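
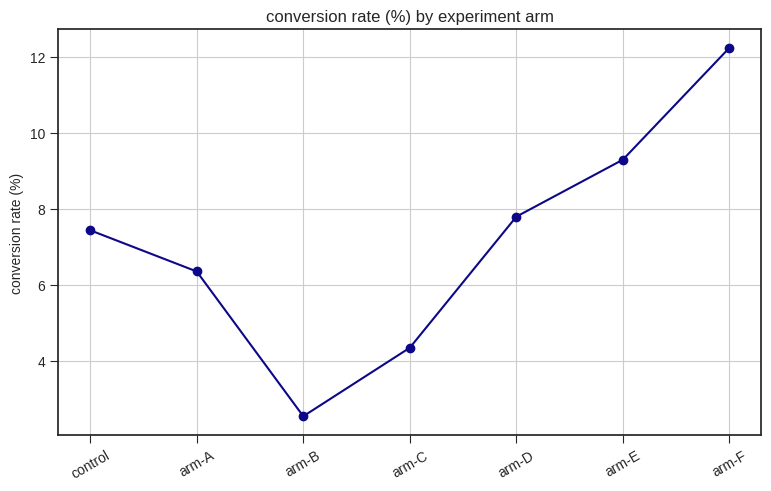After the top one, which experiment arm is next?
Top 3: arm-F ≈ 12, arm-E ≈ 9, arm-D ≈ 8.

arm-E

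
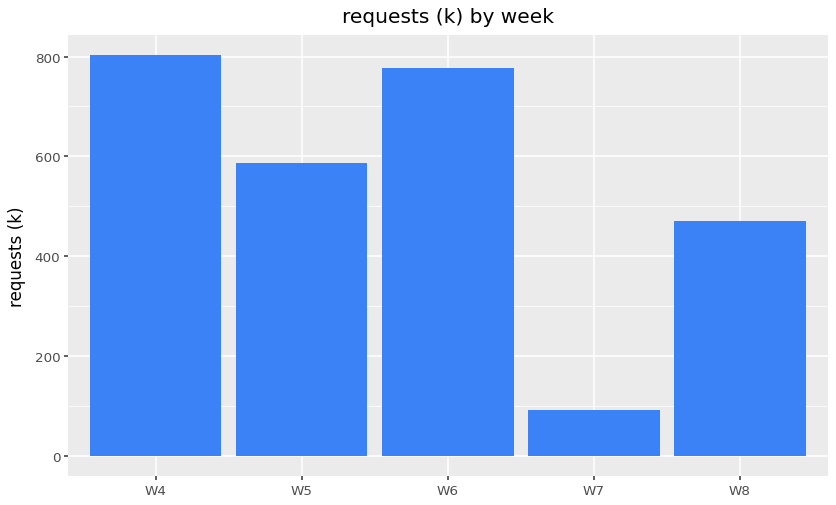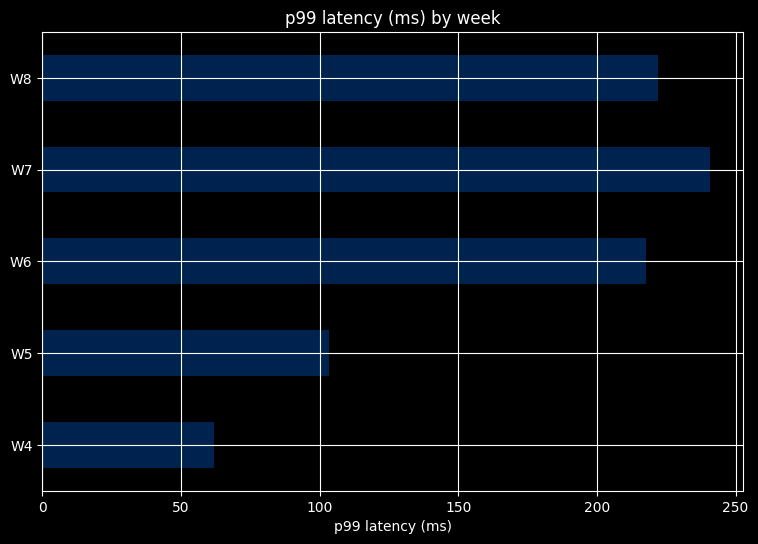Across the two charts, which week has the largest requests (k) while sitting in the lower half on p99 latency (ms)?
W4

Chart 2 median p99 latency (ms) ≈ 225; below-median weeks: W4, W5. Among those, W4 has the highest requests (k) (≈ 800).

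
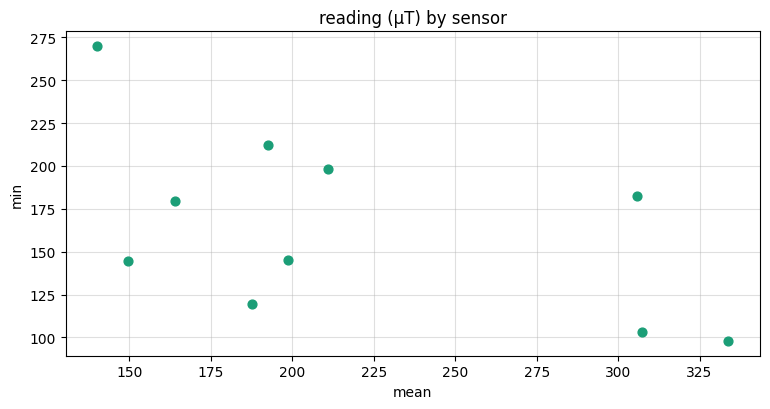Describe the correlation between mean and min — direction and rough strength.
negative, moderate

Points are negatively correlated; moderate (|r| ≈ 0.6).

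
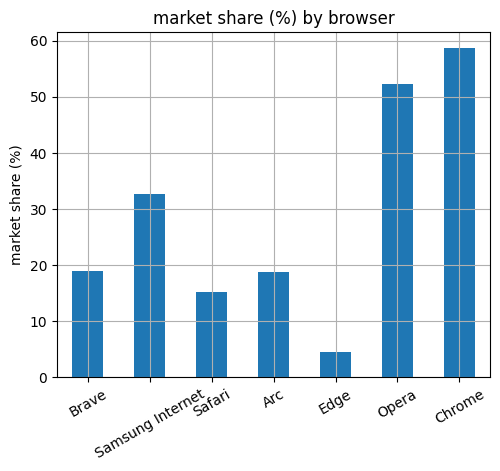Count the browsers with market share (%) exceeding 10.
Above 10: Brave, Samsung Internet, Safari, Arc, Opera, Chrome.

6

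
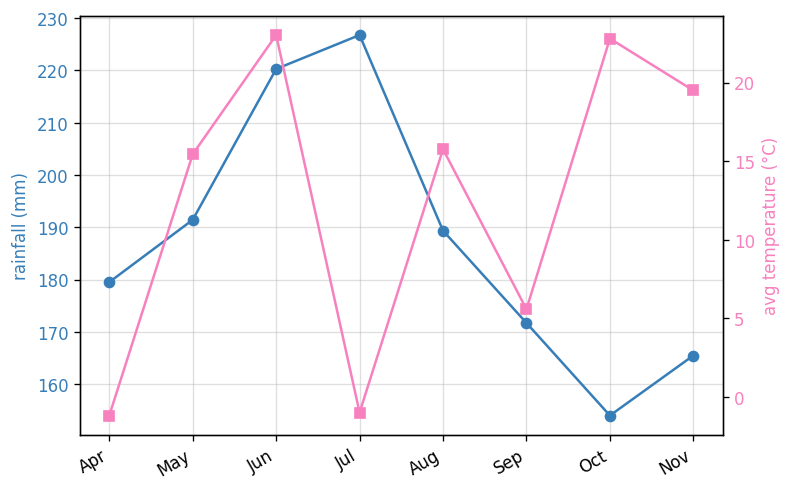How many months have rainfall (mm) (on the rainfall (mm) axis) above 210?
Above 210: Jun, Jul.

2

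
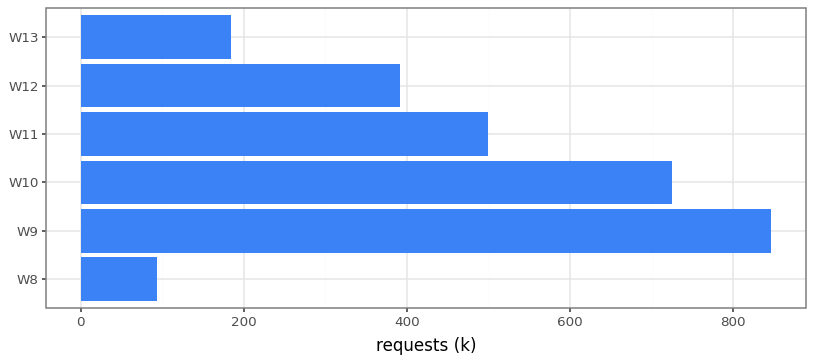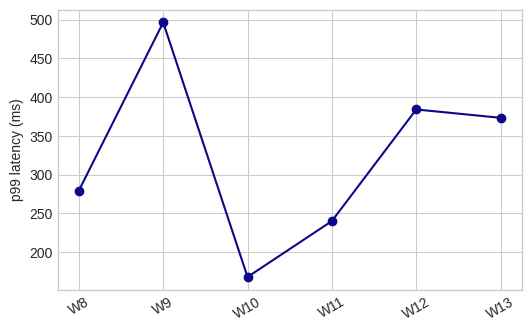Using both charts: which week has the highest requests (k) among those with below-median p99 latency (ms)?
W10

Chart 2 median p99 latency (ms) ≈ 350; below-median weeks: W8, W10, W11. Among those, W10 has the highest requests (k) (≈ 700).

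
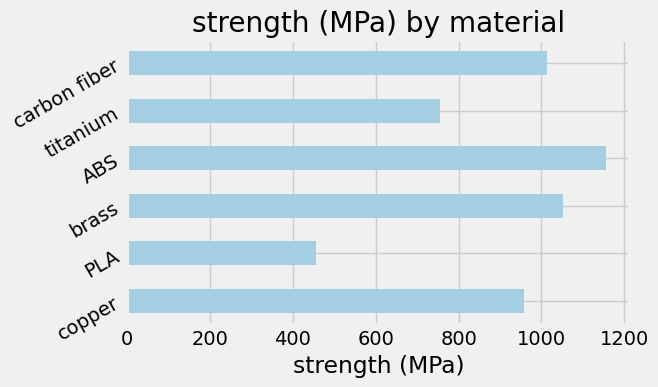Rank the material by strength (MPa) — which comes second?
Top 3: ABS ≈ 1200, brass ≈ 1100, carbon fiber ≈ 1000.

brass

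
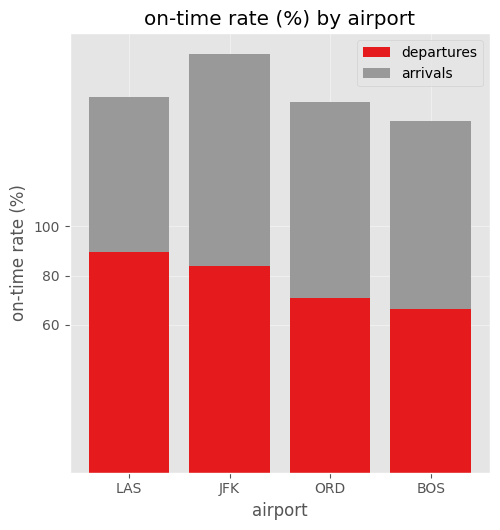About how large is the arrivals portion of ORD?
≈ 80

arrivals top ≈ 160, bottom ≈ 80; segment ≈ 80.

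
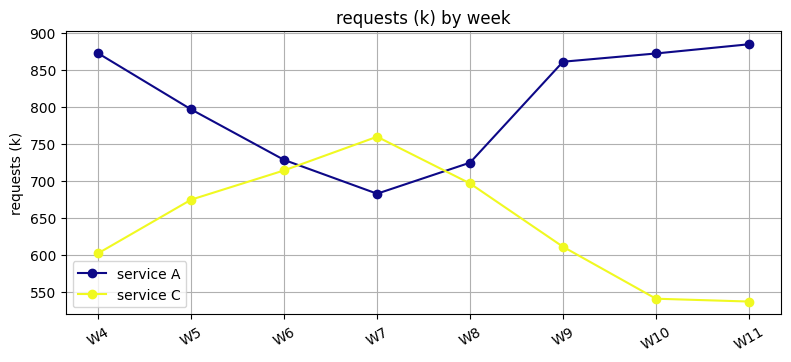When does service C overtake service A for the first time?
W7

W6: service C ≈ 700 vs service A ≈ 750 (not yet); W7: service C ≈ 750 vs service A ≈ 700 (first crossover).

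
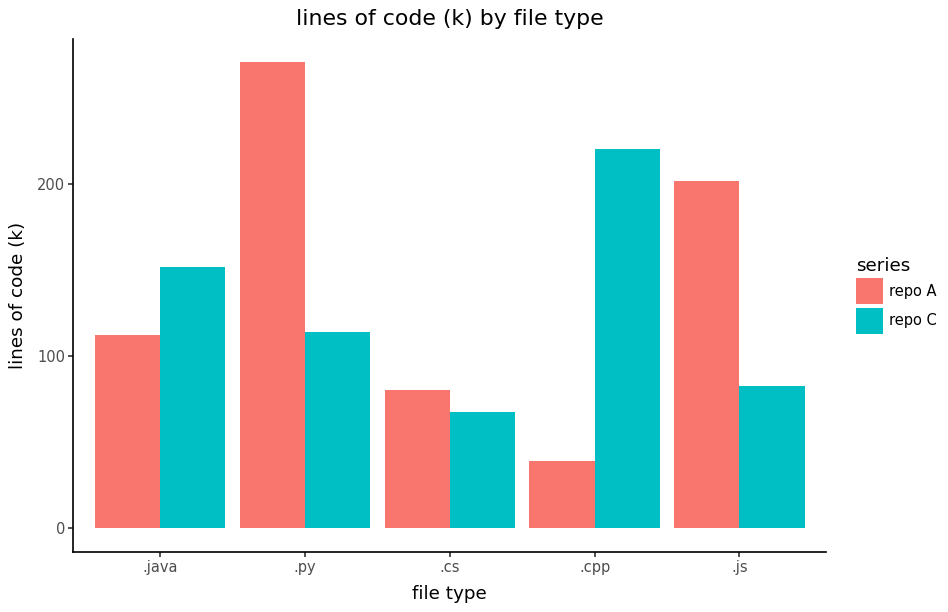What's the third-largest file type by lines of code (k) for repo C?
.py

Top 4 for repo C: .cpp ≈ 225, .java ≈ 150, .py ≈ 125, .js ≈ 75.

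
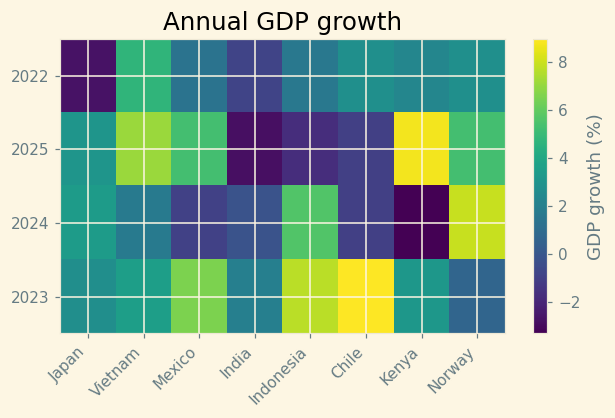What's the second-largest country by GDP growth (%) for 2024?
Indonesia

Top 3 for 2024: Norway ≈ 8, Indonesia ≈ 6, Japan ≈ 4.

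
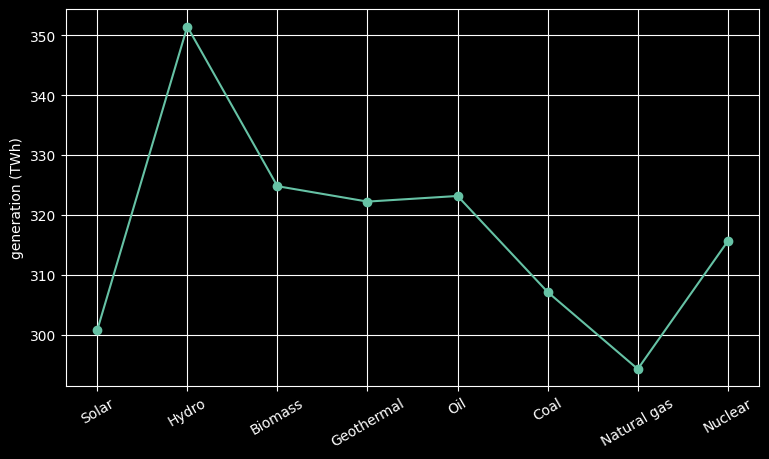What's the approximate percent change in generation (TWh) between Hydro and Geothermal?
Hydro ≈ 350, Geothermal ≈ 320; (320 − 350) / 350 ≈ -8.6%.

≈ -8.6%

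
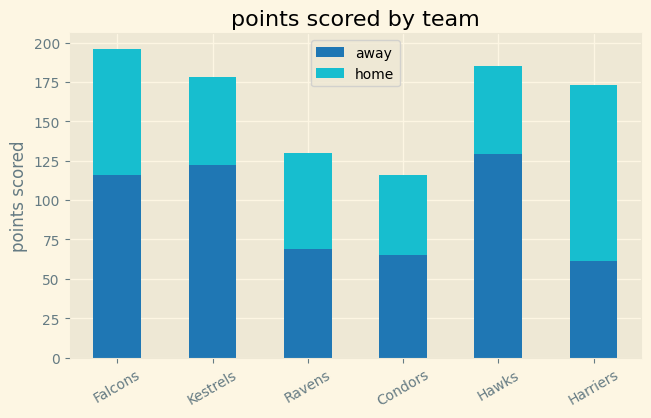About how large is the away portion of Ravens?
≈ 60

away top ≈ 60, bottom ≈ 0; segment ≈ 60.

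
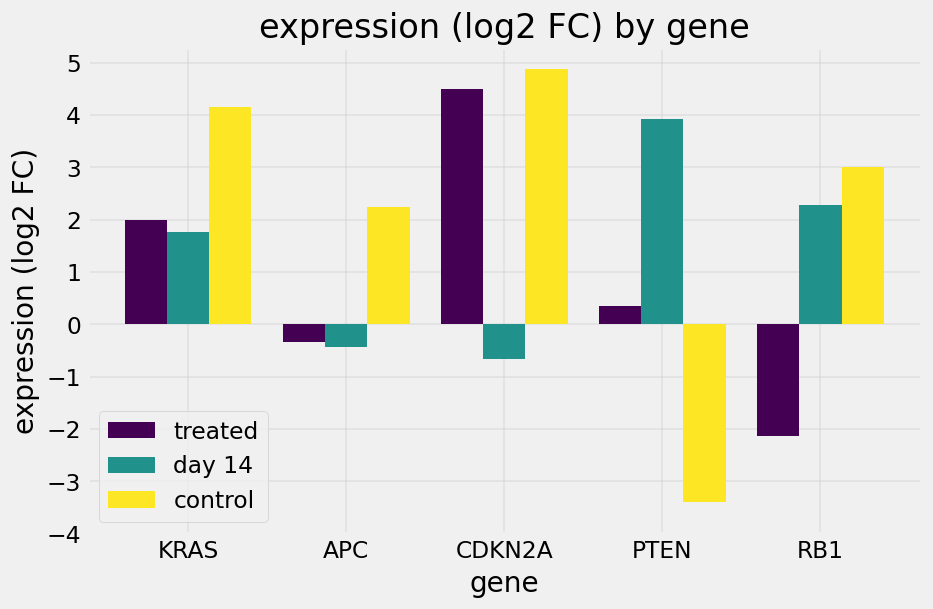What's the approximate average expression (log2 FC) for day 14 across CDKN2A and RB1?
≈ 0

(-1 + 2) / 2 ≈ 0.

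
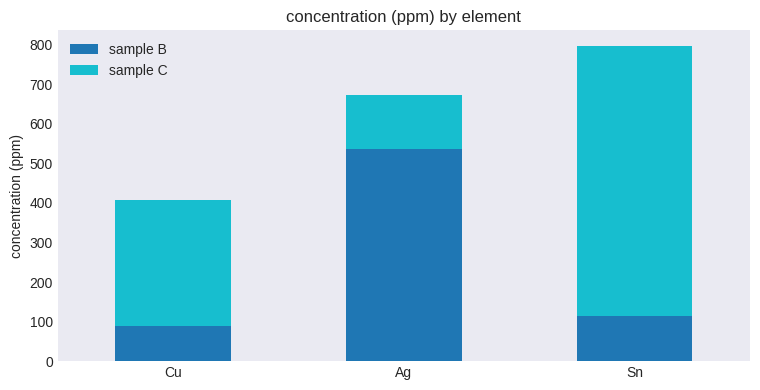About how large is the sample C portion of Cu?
≈ 300

sample C top ≈ 400, bottom ≈ 100; segment ≈ 300.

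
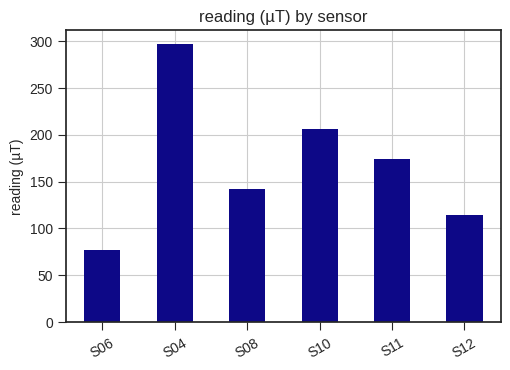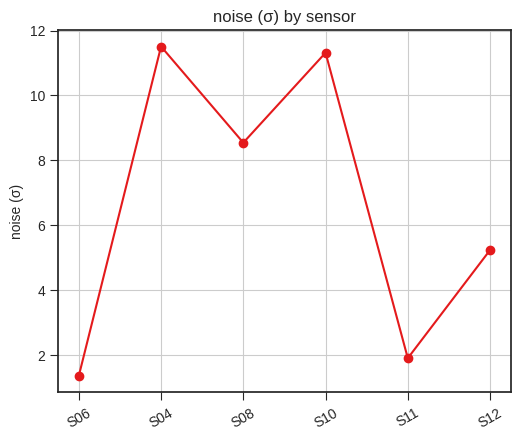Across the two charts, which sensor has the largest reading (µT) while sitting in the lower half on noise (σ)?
Chart 2 median noise (σ) ≈ 6; below-median sensors: S06, S11, S12. Among those, S11 has the highest reading (µT) (≈ 150).

S11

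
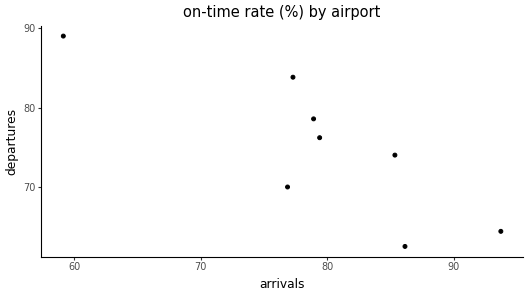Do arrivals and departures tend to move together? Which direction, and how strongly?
Points are negatively correlated; strong (|r| ≈ 0.8).

negative, strong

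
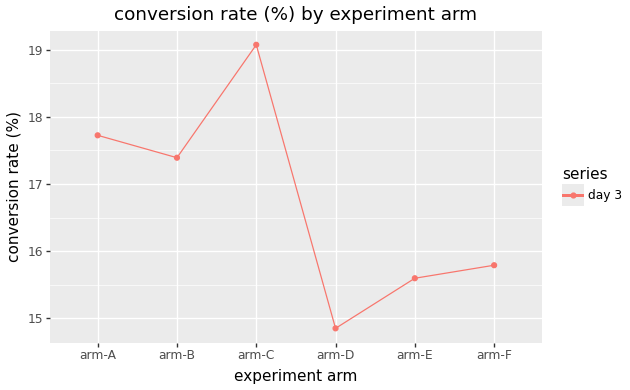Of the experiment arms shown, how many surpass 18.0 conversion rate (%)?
Above 18.0: arm-C.

1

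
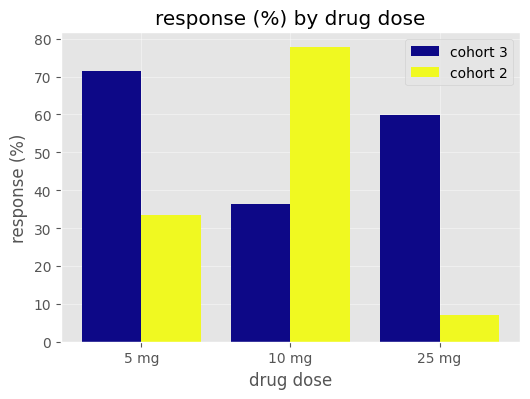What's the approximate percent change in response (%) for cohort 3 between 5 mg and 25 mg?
≈ -14.3%

5 mg ≈ 70, 25 mg ≈ 60; (60 − 70) / 70 ≈ -14.3%.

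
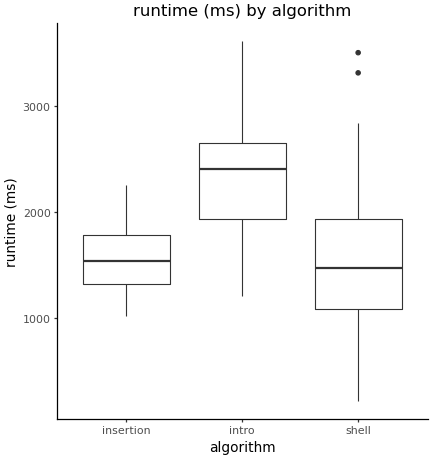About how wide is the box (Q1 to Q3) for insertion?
≈ 500

Q3 ≈ 1800, Q1 ≈ 1300; IQR ≈ 500.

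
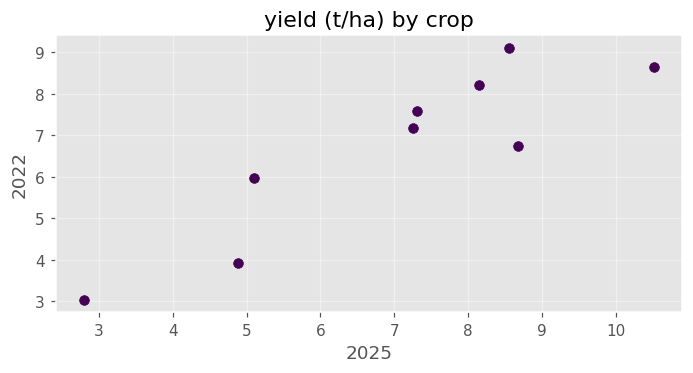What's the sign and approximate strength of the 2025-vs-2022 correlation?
Points are positively correlated; strong (|r| ≈ 0.9).

positive, strong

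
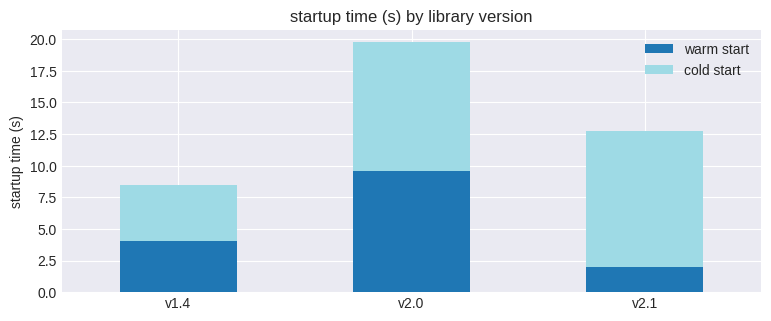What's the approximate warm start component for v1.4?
≈ 4

warm start top ≈ 4, bottom ≈ 0; segment ≈ 4.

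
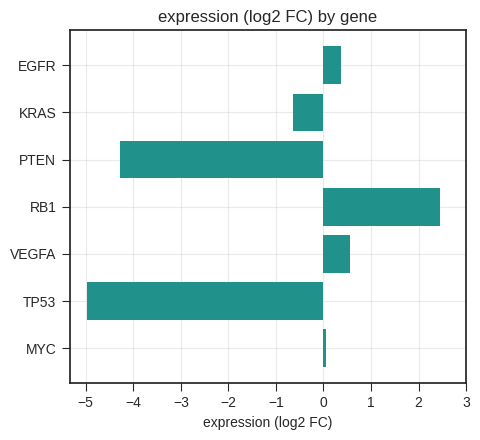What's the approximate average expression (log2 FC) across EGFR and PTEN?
≈ -2

(0 + -4) / 2 ≈ -2.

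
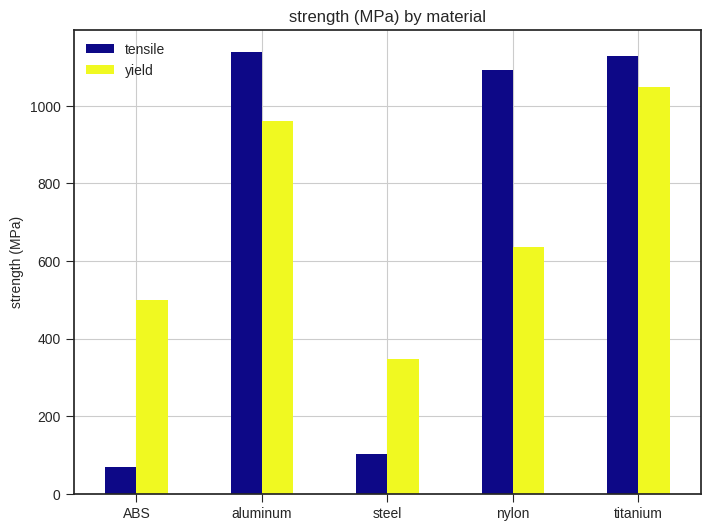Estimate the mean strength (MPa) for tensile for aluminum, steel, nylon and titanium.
≈ 850

(1100 + 100 + 1100 + 1100) / 4 ≈ 850.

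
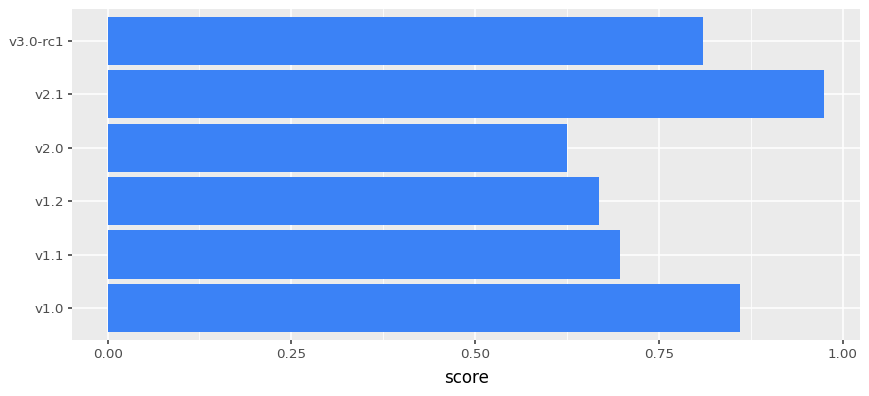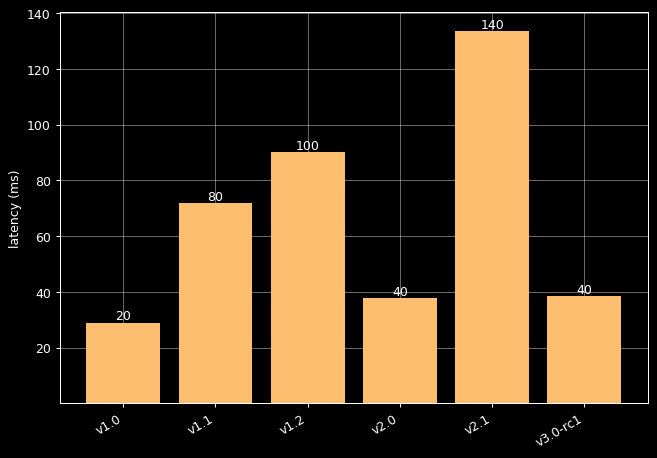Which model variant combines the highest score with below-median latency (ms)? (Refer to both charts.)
v1.0

Chart 2 median latency (ms) ≈ 60; below-median model variants: v1.0, v2.0, v3.0-rc1. Among those, v1.0 has the highest score (≈ 0.9).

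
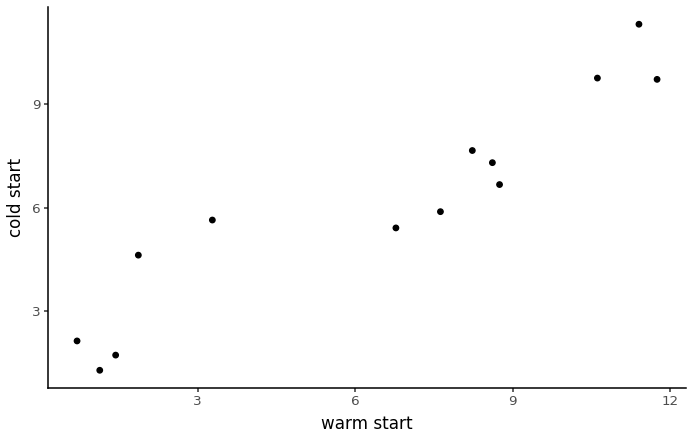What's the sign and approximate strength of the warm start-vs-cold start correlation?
Points are positively correlated; strong (|r| ≈ 0.9).

positive, strong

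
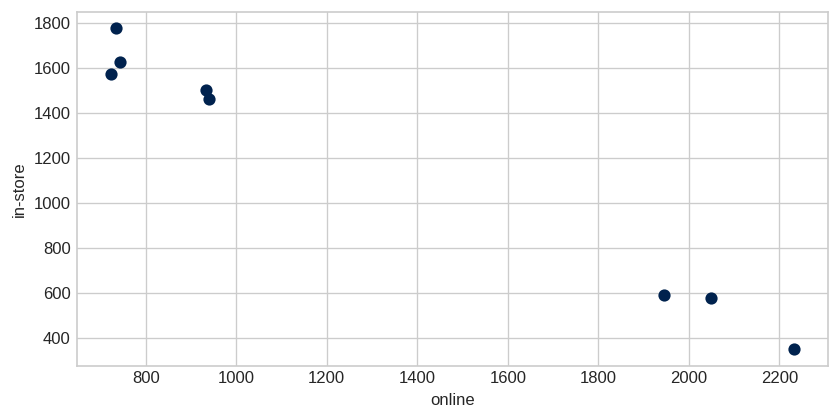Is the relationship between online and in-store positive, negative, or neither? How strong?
negative, strong

Points are negatively correlated; strong (|r| ≈ 1.0).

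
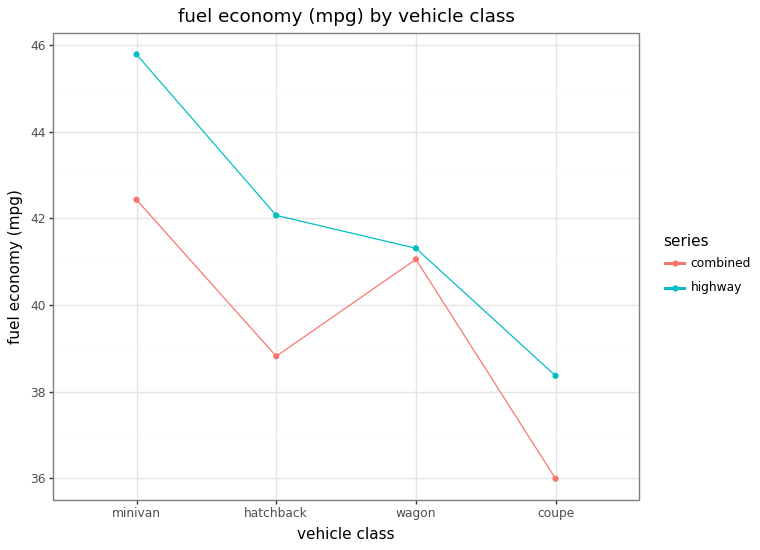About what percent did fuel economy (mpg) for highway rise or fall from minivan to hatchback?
minivan ≈ 46, hatchback ≈ 42; (42 − 46) / 46 ≈ -8.7%.

≈ -8.7%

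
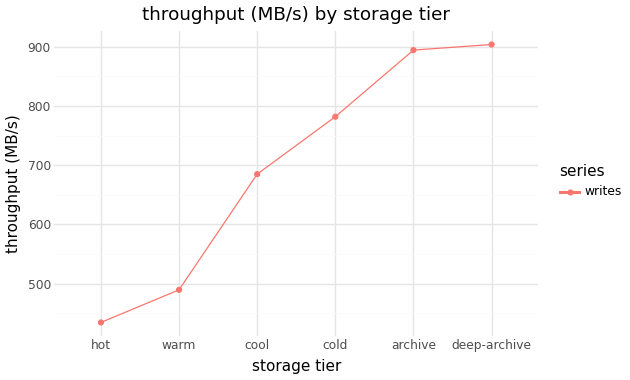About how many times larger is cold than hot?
cold ≈ 800, hot ≈ 450; 800/450 ≈ 1.78.

≈ 1.78×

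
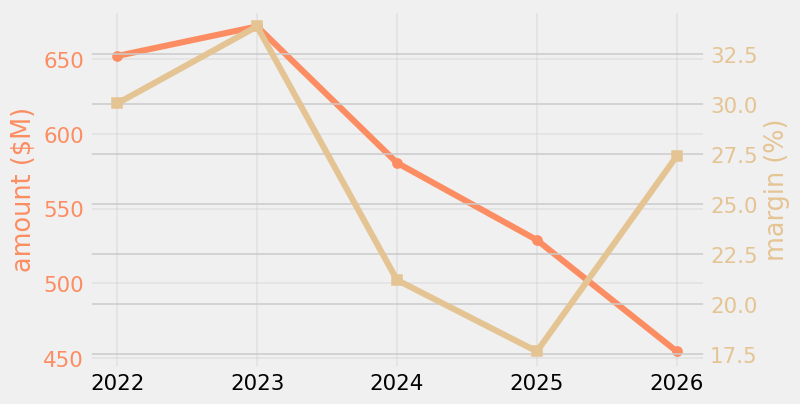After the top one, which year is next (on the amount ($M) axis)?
Top 3 (on the amount ($M) axis): 2023 ≈ 680, 2022 ≈ 660, 2024 ≈ 580.

2022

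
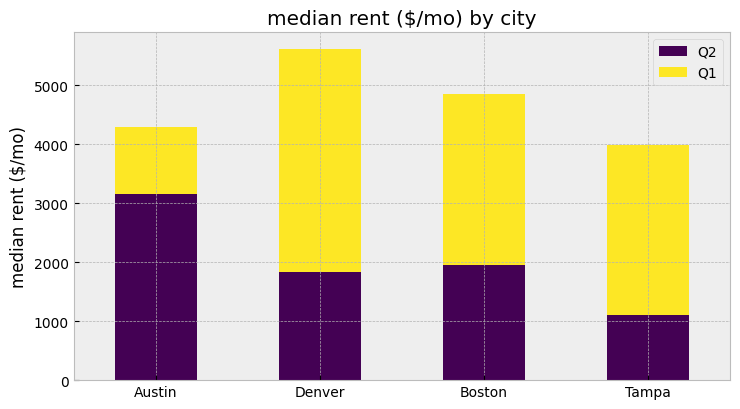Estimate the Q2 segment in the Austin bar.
≈ 3000

Q2 top ≈ 3000, bottom ≈ 0; segment ≈ 3000.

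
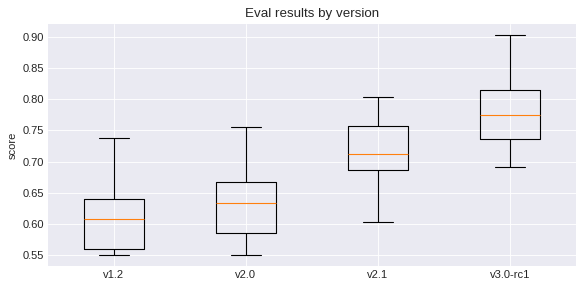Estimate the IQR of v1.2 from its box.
Q3 ≈ 0.64, Q1 ≈ 0.56; IQR ≈ 0.08.

≈ 0.08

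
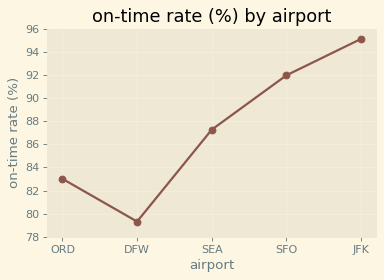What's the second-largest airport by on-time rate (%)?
SFO

Top 3: JFK ≈ 96, SFO ≈ 92, SEA ≈ 88.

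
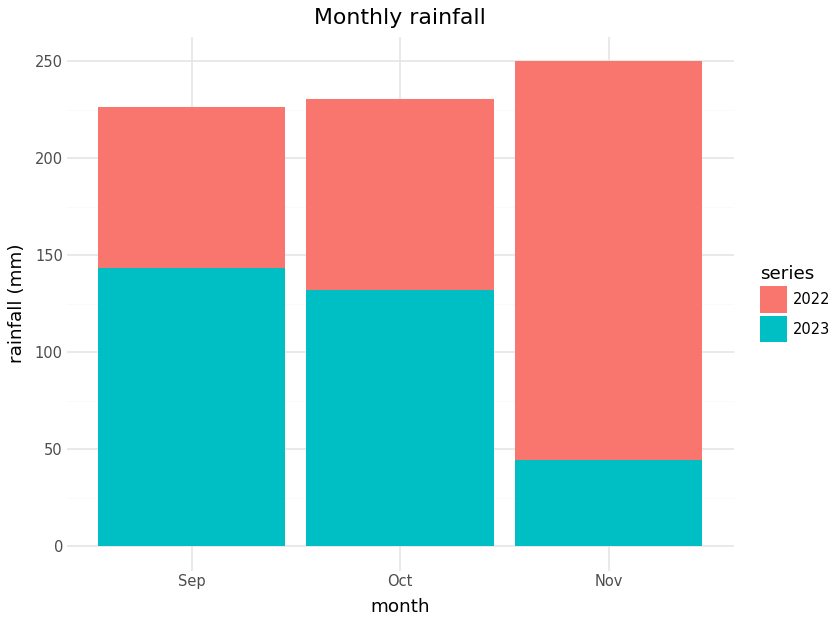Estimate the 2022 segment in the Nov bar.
2022 top ≈ 250, bottom ≈ 50; segment ≈ 200.

≈ 200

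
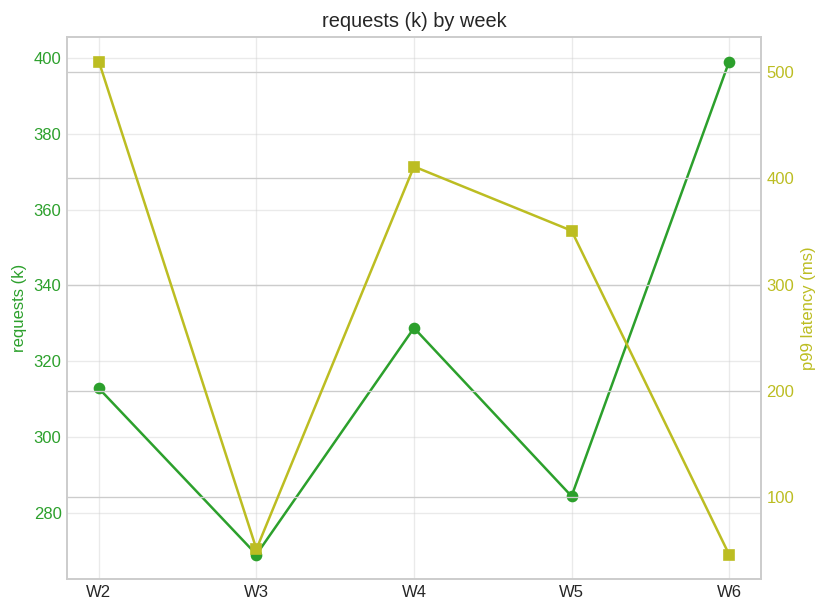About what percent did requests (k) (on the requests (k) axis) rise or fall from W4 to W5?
W4 ≈ 320, W5 ≈ 280; (280 − 320) / 320 ≈ -12.5%.

≈ -12.5%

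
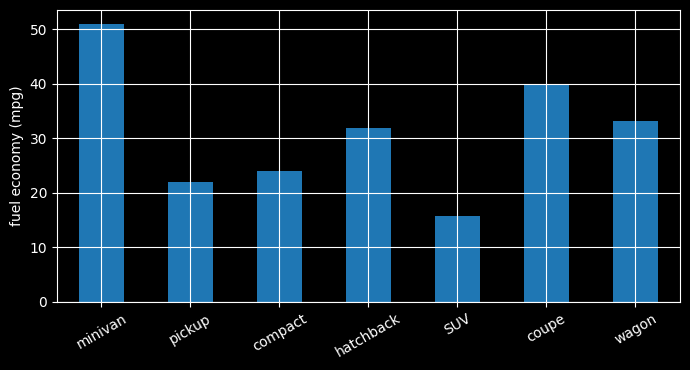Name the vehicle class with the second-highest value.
Top 3: minivan ≈ 50, coupe ≈ 40, wagon ≈ 35.

coupe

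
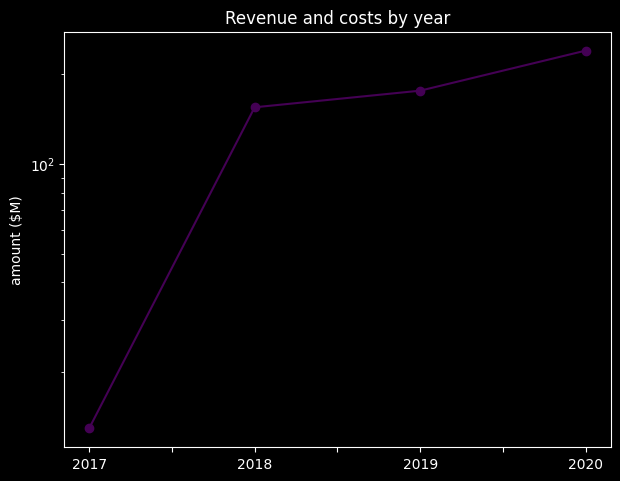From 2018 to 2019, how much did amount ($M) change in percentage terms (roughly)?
2018 ≈ 160, 2019 ≈ 180; (180 − 160) / 160 ≈ +12.5%.

≈ +12.5%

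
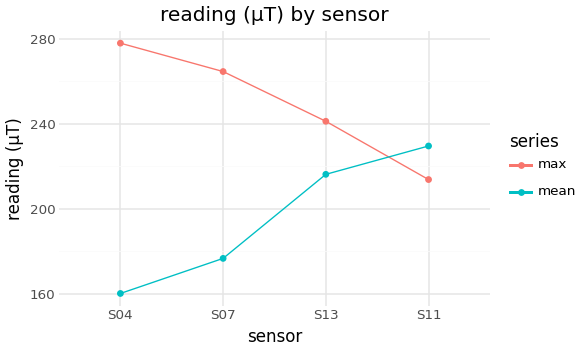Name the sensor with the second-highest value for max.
Top 3 for max: S04 ≈ 280, S07 ≈ 260, S13 ≈ 240.

S07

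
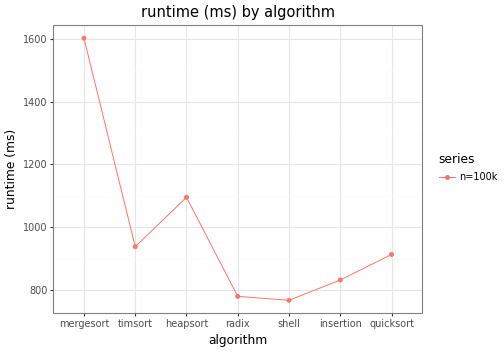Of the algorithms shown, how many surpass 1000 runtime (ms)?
Above 1000: mergesort, heapsort.

2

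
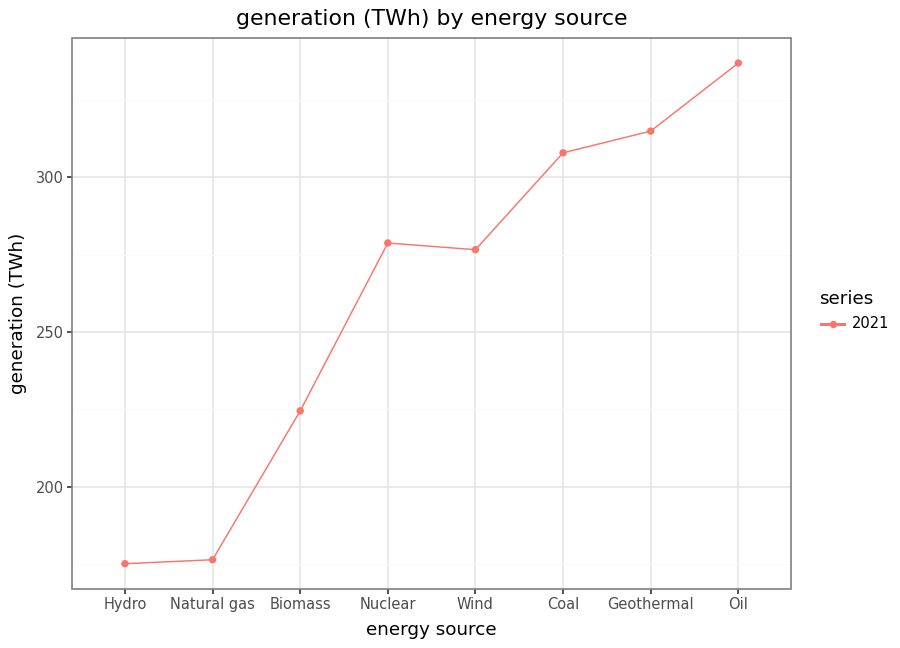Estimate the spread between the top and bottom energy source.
≈ 160

Max Oil ≈ 340, min Hydro ≈ 180; range ≈ 160.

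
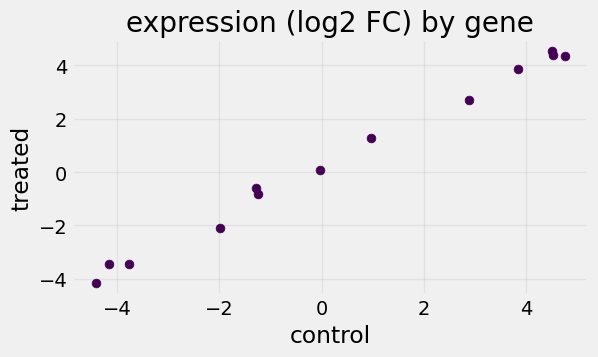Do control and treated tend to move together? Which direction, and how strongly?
Points are positively correlated; strong (|r| ≈ 1.0).

positive, strong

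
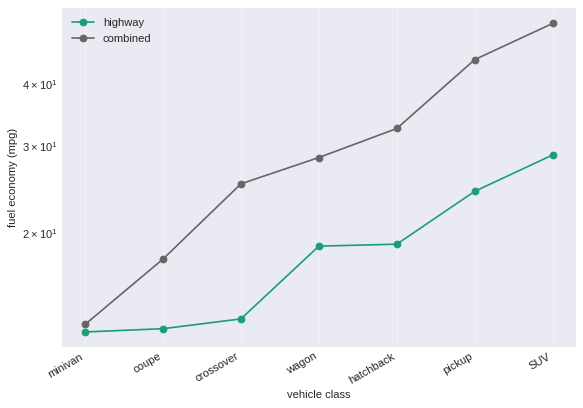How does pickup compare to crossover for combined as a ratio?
pickup ≈ 45, crossover ≈ 25; 45/25 ≈ 1.8.

≈ 1.8×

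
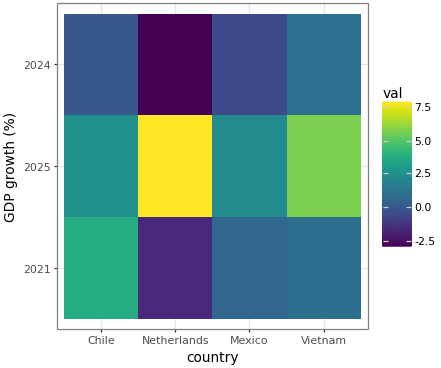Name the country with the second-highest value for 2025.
Top 3 for 2025: Netherlands ≈ 8, Vietnam ≈ 6, Chile ≈ 2.

Vietnam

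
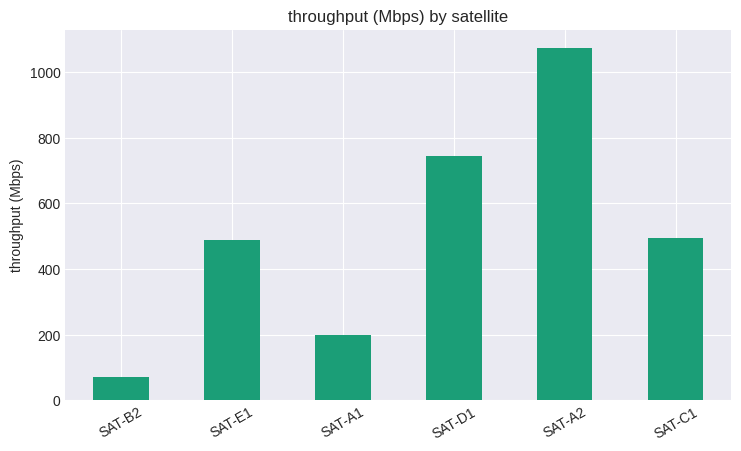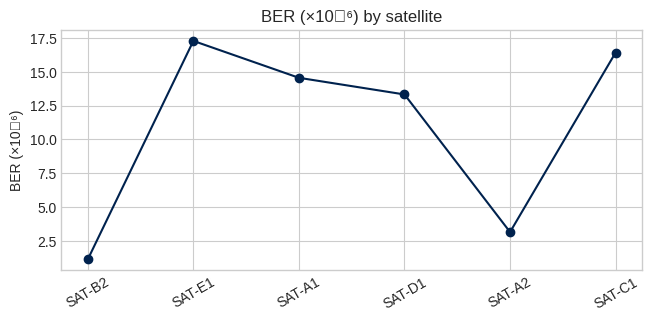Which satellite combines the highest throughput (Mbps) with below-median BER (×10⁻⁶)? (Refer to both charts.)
SAT-A2

Chart 2 median BER (×10⁻⁶) ≈ 14; below-median satellites: SAT-B2, SAT-D1, SAT-A2. Among those, SAT-A2 has the highest throughput (Mbps) (≈ 1100).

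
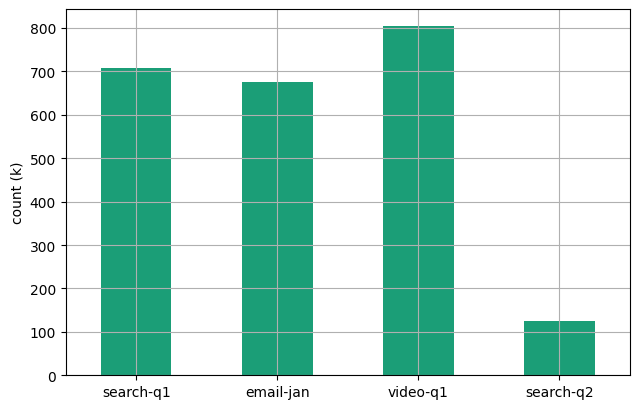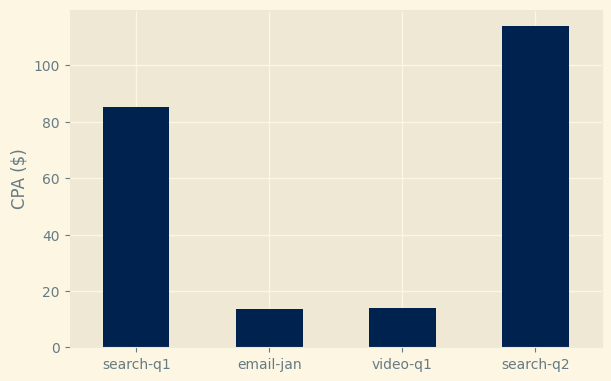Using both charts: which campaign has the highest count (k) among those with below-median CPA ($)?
video-q1

Chart 2 median CPA ($) ≈ 40; below-median campaigns: email-jan, video-q1. Among those, video-q1 has the highest count (k) (≈ 800).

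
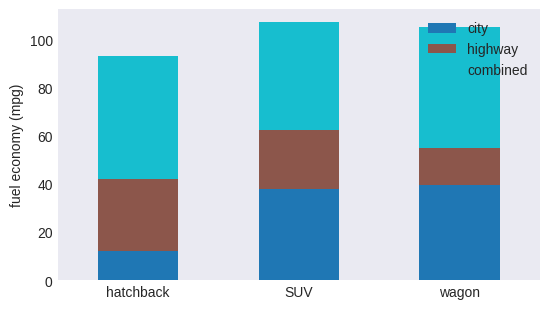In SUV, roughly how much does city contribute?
city top ≈ 40, bottom ≈ 0; segment ≈ 40.

≈ 40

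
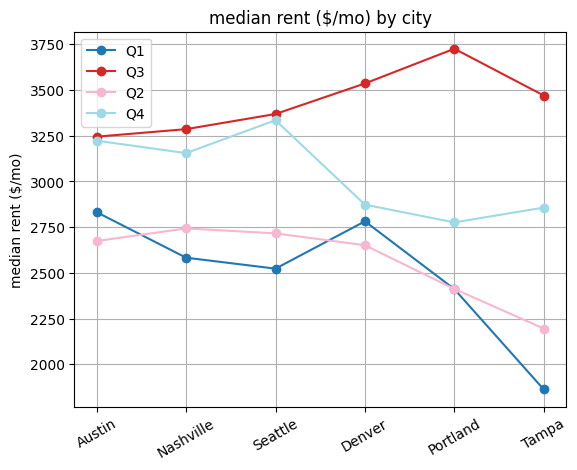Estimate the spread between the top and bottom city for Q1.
≈ 1000

Max Austin ≈ 2800, min Tampa ≈ 1800; range ≈ 1000.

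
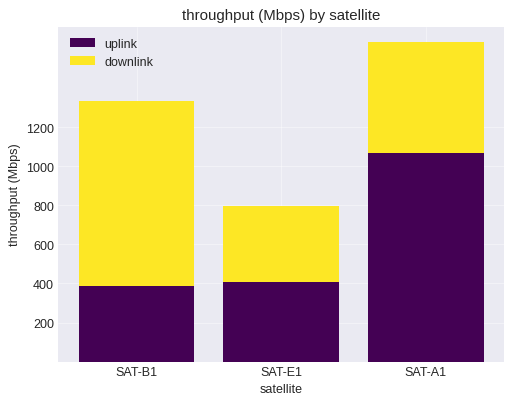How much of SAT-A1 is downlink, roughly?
downlink top ≈ 1600, bottom ≈ 1000; segment ≈ 600.

≈ 600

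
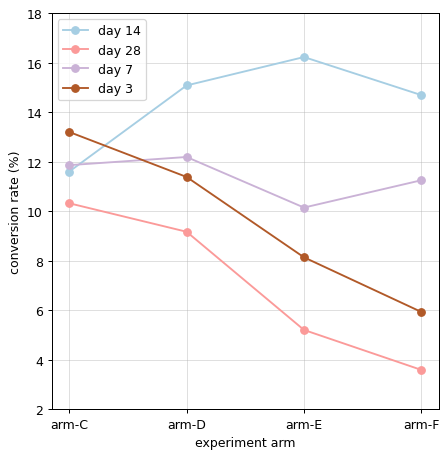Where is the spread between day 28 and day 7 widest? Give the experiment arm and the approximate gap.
arm-F: day 28 ≈ 4, day 7 ≈ 12 → gap ≈ 8. Next-largest (arm-E) is only ≈ 4.

arm-F, ≈ 8 %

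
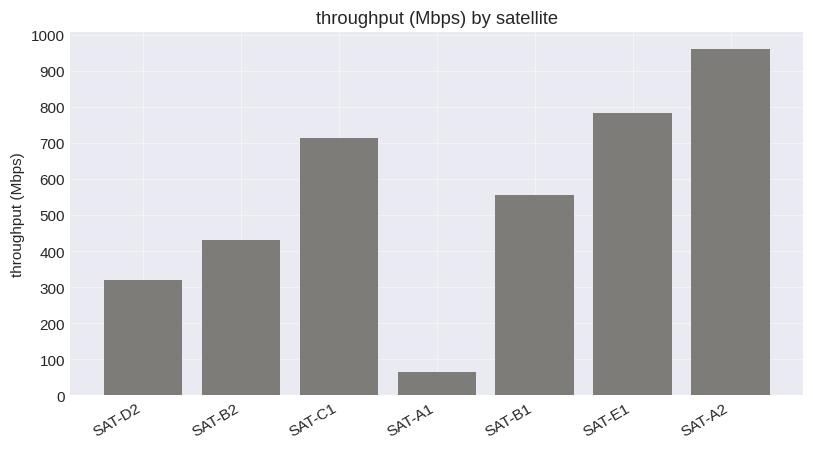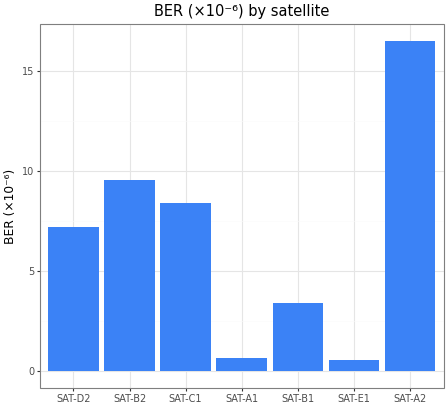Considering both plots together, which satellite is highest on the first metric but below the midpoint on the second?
SAT-E1

Chart 2 median BER (×10⁻⁶) ≈ 8; below-median satellites: SAT-A1, SAT-B1, SAT-E1. Among those, SAT-E1 has the highest throughput (Mbps) (≈ 800).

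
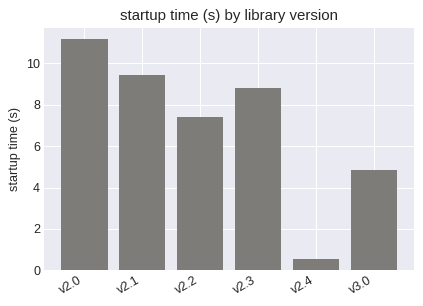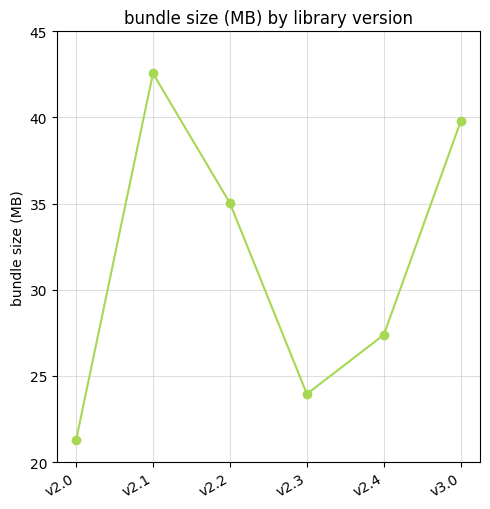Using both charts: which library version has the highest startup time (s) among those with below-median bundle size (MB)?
v2.0

Chart 2 median bundle size (MB) ≈ 30; below-median library versions: v2.0, v2.3, v2.4. Among those, v2.0 has the highest startup time (s) (≈ 12).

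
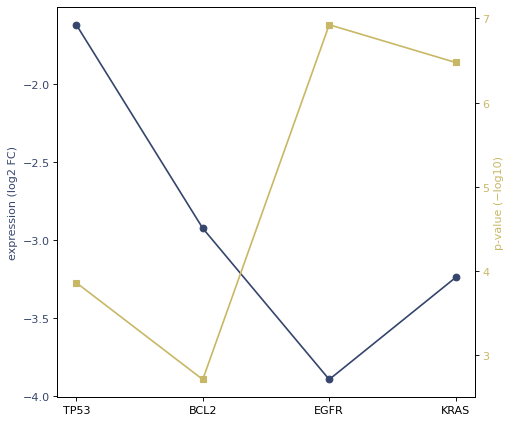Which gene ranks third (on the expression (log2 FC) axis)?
KRAS

Top 4 (on the expression (log2 FC) axis): TP53 ≈ -1.6, BCL2 ≈ -3.0, KRAS ≈ -3.2, EGFR ≈ -3.8.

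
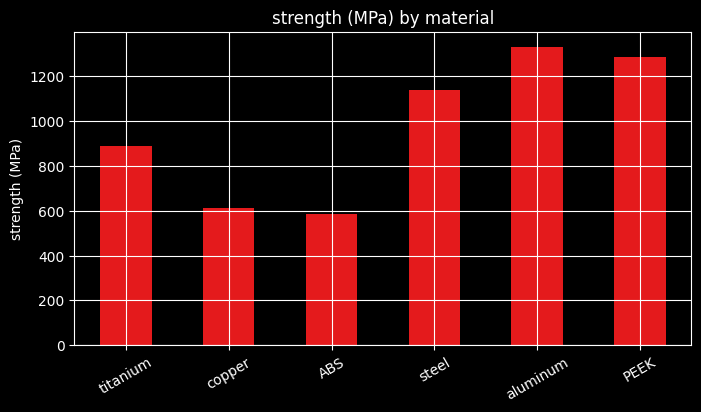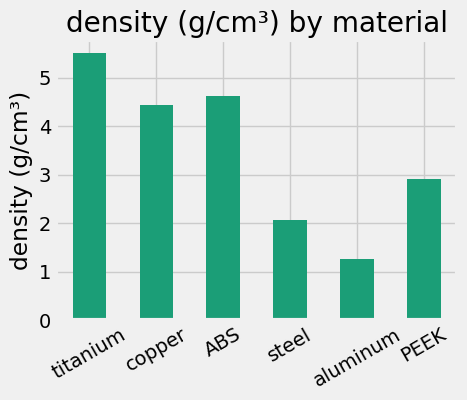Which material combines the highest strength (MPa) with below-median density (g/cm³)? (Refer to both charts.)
Chart 2 median density (g/cm³) ≈ 4; below-median materials: steel, aluminum, PEEK. Among those, aluminum has the highest strength (MPa) (≈ 1400).

aluminum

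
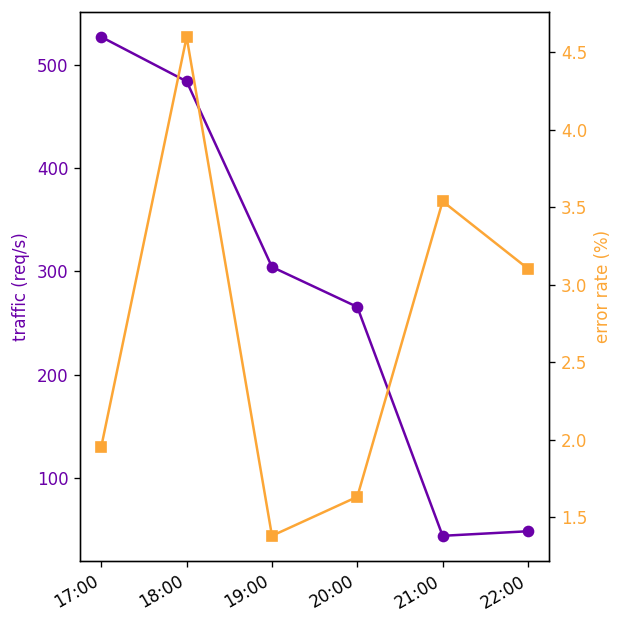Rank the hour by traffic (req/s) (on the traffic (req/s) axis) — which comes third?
19:00

Top 4 (on the traffic (req/s) axis): 17:00 ≈ 550, 18:00 ≈ 500, 19:00 ≈ 300, 20:00 ≈ 250.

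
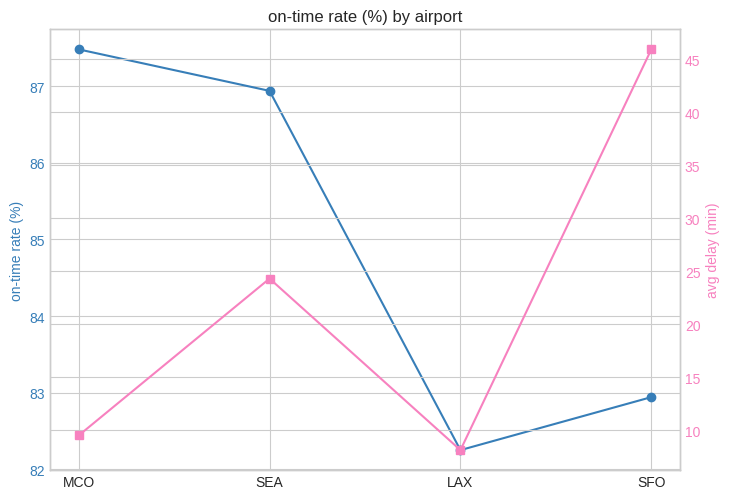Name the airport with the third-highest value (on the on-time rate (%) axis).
SFO

Top 4 (on the on-time rate (%) axis): MCO ≈ 87.5, SEA ≈ 87.0, SFO ≈ 83.0, LAX ≈ 82.5.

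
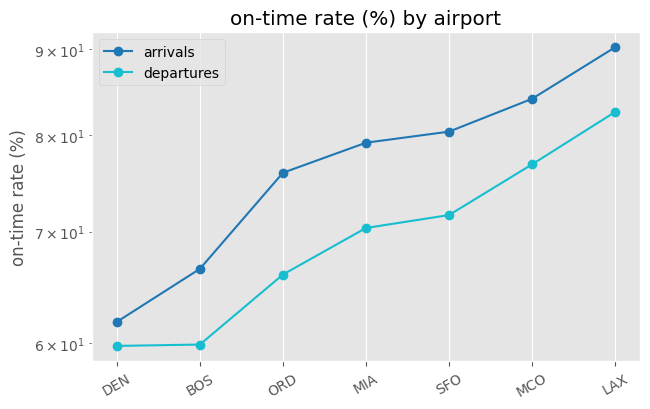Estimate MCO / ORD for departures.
MCO ≈ 75, ORD ≈ 65; 75/65 ≈ 1.15.

≈ 1.15×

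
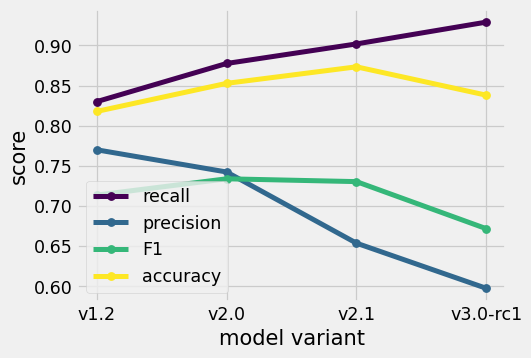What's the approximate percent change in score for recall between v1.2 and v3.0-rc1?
≈ +11.8%

v1.2 ≈ 0.85, v3.0-rc1 ≈ 0.95; (0.95 − 0.85) / 0.85 ≈ +11.8%.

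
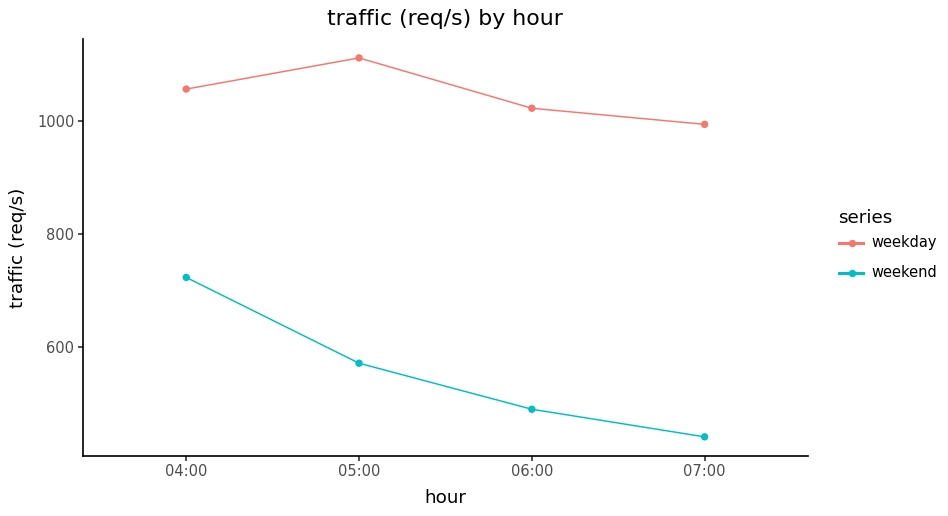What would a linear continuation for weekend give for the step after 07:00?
Last three: 600, 500, 400 → slope ≈ -100/step → next ≈ 300.

≈ 300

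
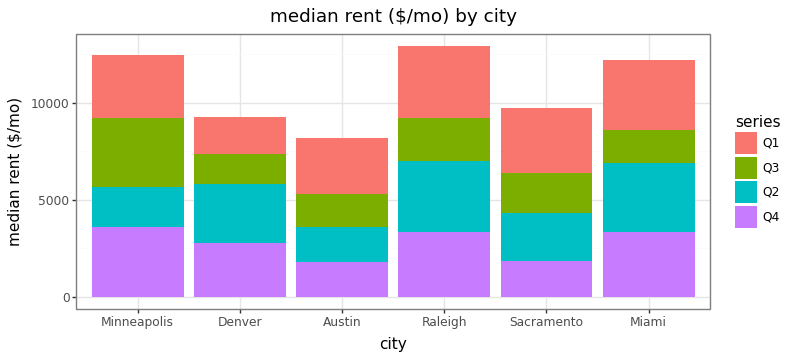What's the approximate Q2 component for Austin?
≈ 2000

Q2 top ≈ 4000, bottom ≈ 2000; segment ≈ 2000.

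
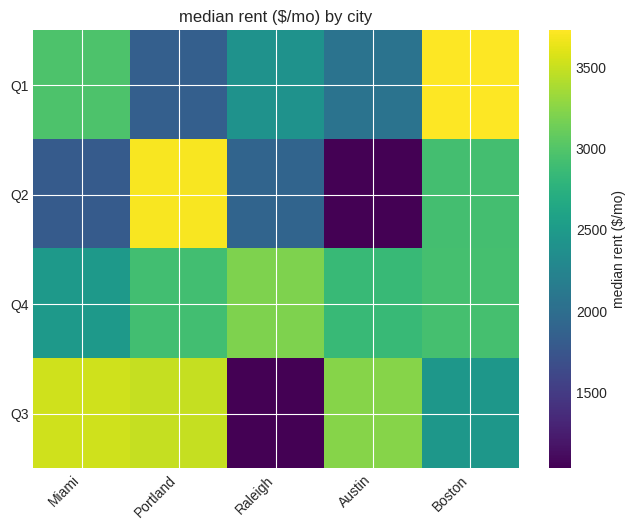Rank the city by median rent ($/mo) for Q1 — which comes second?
Top 3 for Q1: Boston ≈ 3500, Miami ≈ 3000, Raleigh ≈ 2500.

Miami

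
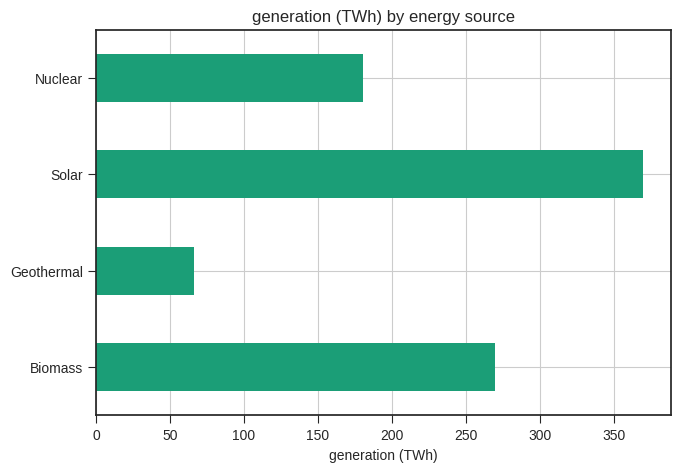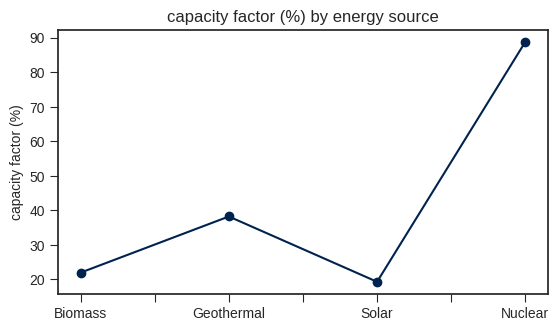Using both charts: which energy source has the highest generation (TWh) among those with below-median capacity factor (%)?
Chart 2 median capacity factor (%) ≈ 30; below-median energy sources: Biomass, Solar. Among those, Solar has the highest generation (TWh) (≈ 350).

Solar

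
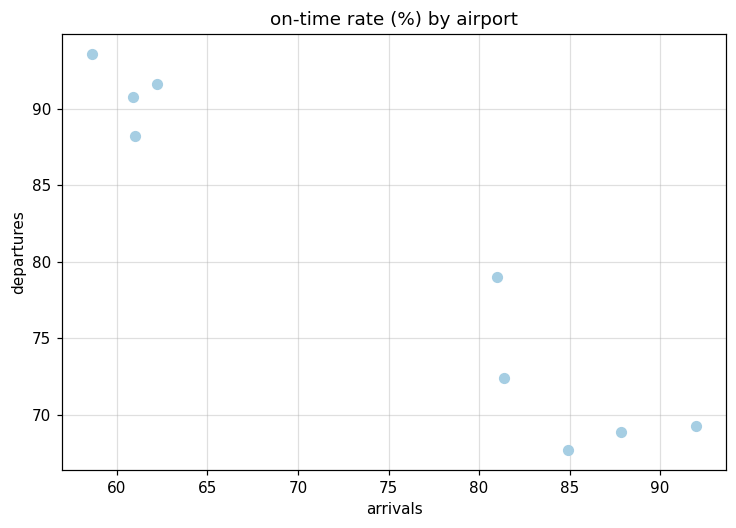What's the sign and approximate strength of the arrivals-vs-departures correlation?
negative, strong

Points are negatively correlated; strong (|r| ≈ 1.0).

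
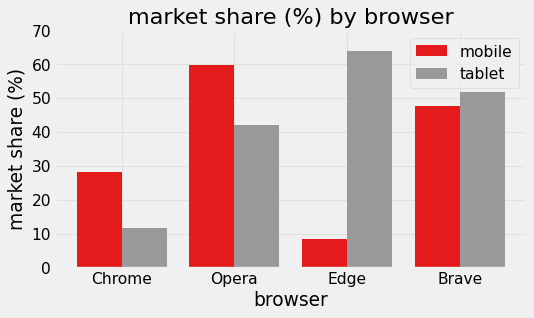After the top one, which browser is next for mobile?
Top 3 for mobile: Opera ≈ 60, Brave ≈ 50, Chrome ≈ 30.

Brave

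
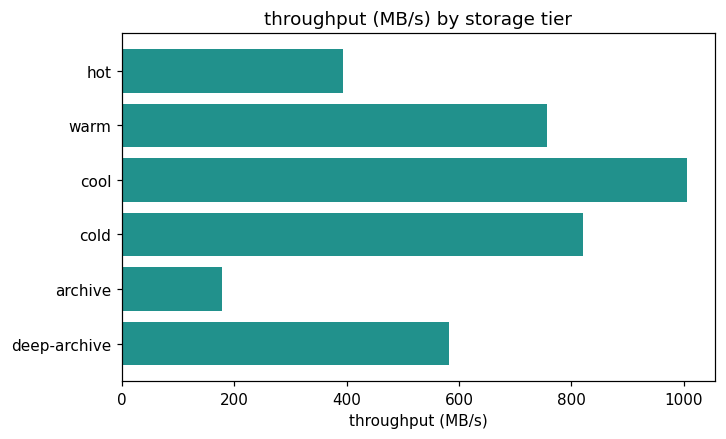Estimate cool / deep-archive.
cool ≈ 1000, deep-archive ≈ 600; 1000/600 ≈ 1.67.

≈ 1.67×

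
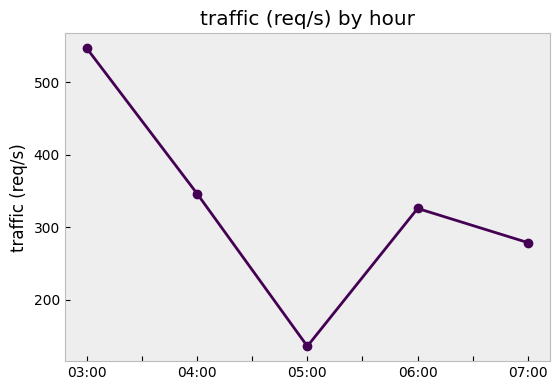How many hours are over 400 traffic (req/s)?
1

Above 400: 03:00.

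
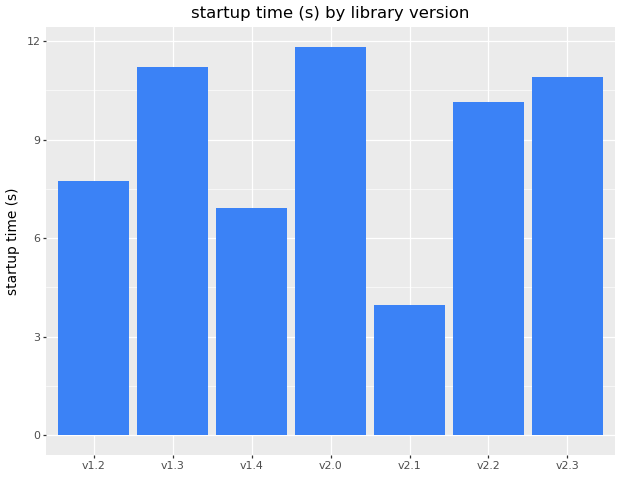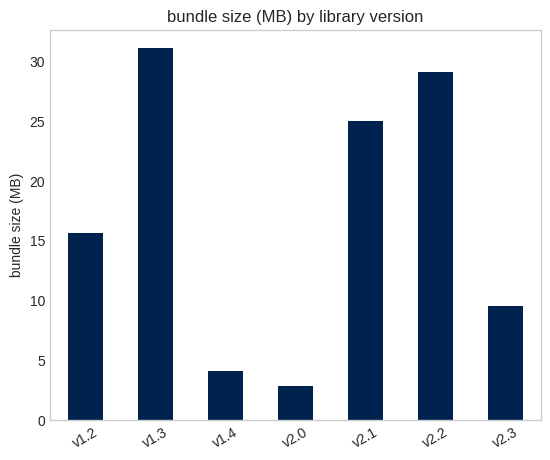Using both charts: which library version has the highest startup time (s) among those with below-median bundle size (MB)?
Chart 2 median bundle size (MB) ≈ 15; below-median library versions: v1.4, v2.0, v2.3. Among those, v2.0 has the highest startup time (s) (≈ 12).

v2.0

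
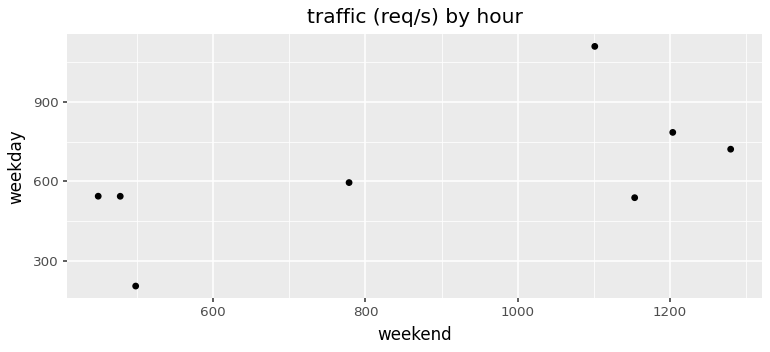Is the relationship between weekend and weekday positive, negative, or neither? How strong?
positive, moderate

Points are positively correlated; moderate (|r| ≈ 0.6).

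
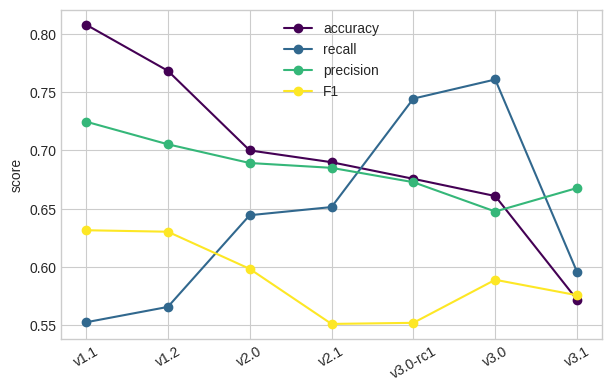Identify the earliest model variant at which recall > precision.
v3.0-rc1

v2.1: recall ≈ 0.65 vs precision ≈ 0.70 (not yet); v3.0-rc1: recall ≈ 0.75 vs precision ≈ 0.65 (first crossover).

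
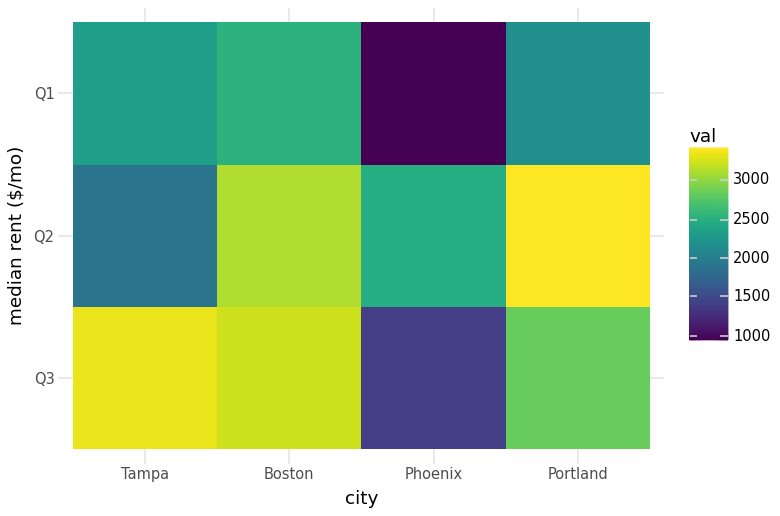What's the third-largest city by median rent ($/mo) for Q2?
Phoenix

Top 4 for Q2: Portland ≈ 3500, Boston ≈ 3000, Phoenix ≈ 2500, Tampa ≈ 2000.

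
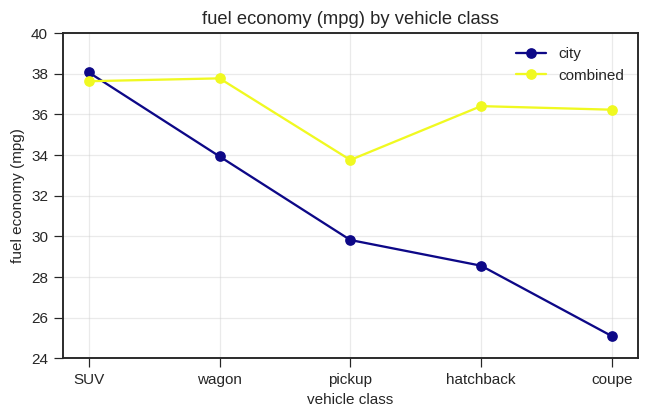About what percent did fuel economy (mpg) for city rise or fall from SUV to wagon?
≈ -10.5%

SUV ≈ 38, wagon ≈ 34; (34 − 38) / 38 ≈ -10.5%.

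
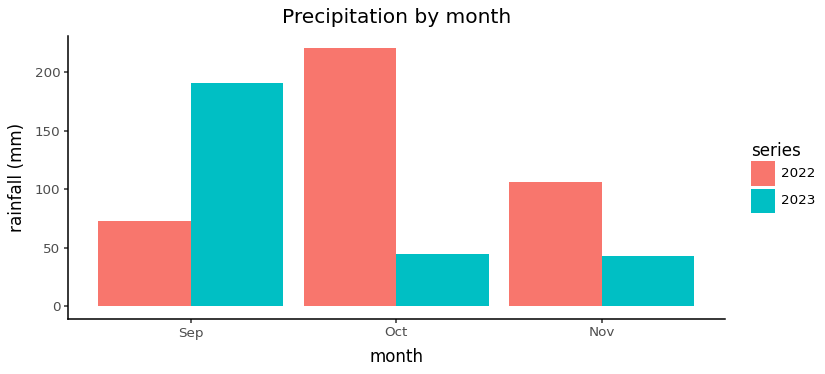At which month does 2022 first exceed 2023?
Sep: 2022 ≈ 80 vs 2023 ≈ 200 (not yet); Oct: 2022 ≈ 220 vs 2023 ≈ 40 (first crossover).

Oct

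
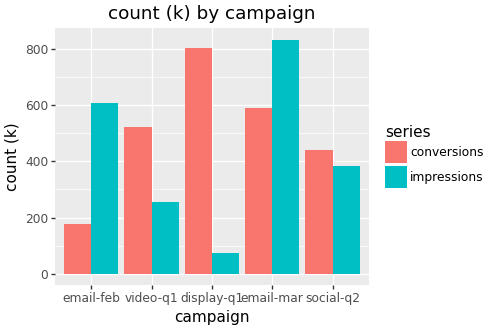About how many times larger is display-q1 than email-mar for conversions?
display-q1 ≈ 800, email-mar ≈ 600; 800/600 ≈ 1.33.

≈ 1.33×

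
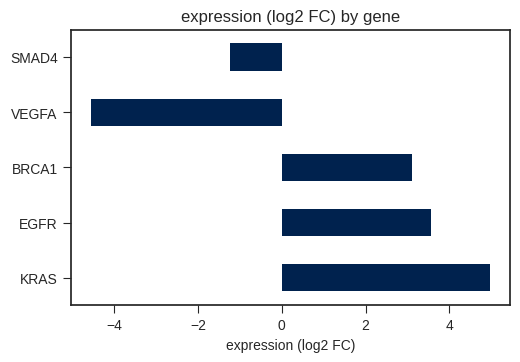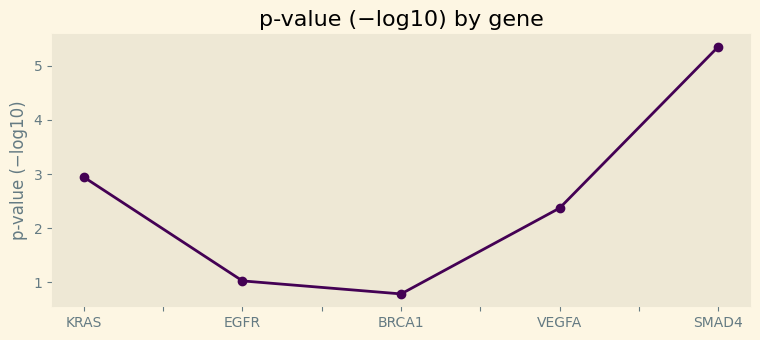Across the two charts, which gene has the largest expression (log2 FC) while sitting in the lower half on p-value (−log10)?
Chart 2 median p-value (−log10) ≈ 2.5; below-median genes: EGFR, BRCA1. Among those, EGFR has the highest expression (log2 FC) (≈ 3.5).

EGFR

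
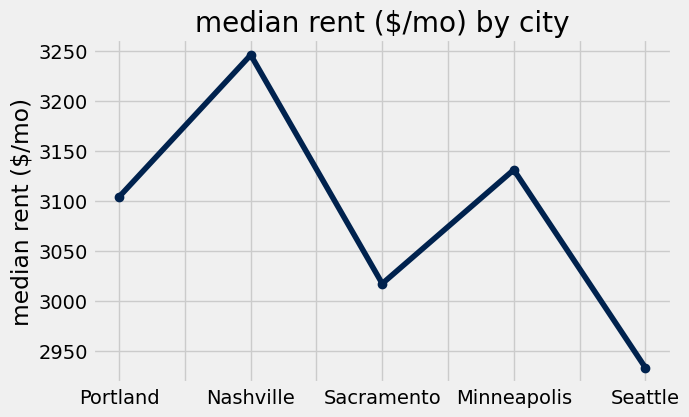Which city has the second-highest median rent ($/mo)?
Minneapolis

Top 3: Nashville ≈ 3250, Minneapolis ≈ 3150, Portland ≈ 3100.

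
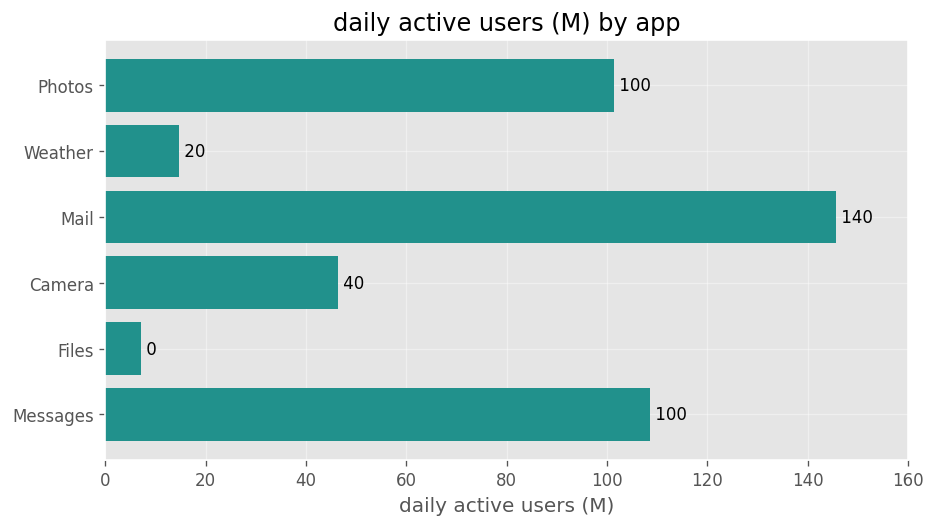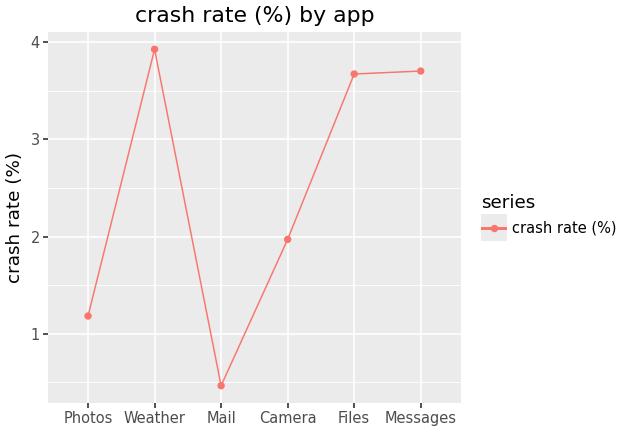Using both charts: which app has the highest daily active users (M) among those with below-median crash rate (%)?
Chart 2 median crash rate (%) ≈ 3; below-median apps: Photos, Mail, Camera. Among those, Mail has the highest daily active users (M) (≈ 140).

Mail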